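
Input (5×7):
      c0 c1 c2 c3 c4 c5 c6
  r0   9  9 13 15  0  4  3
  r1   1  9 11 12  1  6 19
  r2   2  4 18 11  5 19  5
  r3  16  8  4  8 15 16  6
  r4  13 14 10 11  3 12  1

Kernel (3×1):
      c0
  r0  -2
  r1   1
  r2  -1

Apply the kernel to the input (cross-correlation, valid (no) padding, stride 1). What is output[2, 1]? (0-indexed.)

The receptive field on the input at this output position is [4 / 8 / 14]. Elementwise product with the kernel and sum: 4·-2 + 8·1 + 14·-1.

-14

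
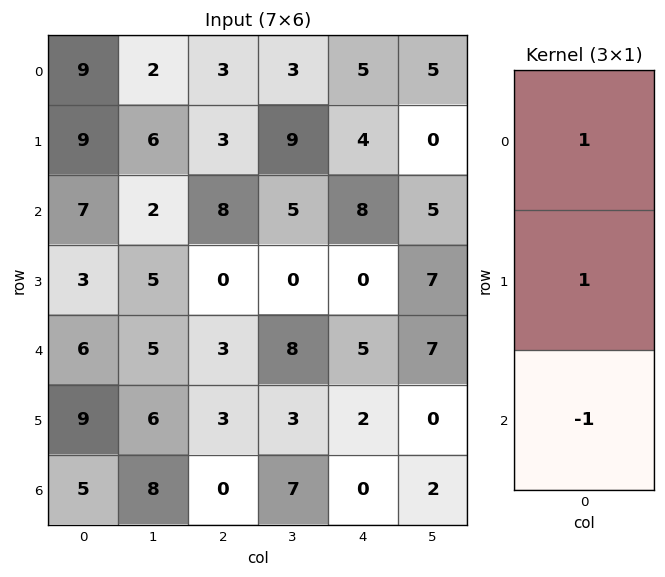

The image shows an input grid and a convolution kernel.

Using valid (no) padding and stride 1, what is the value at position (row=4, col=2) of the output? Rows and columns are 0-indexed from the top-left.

6

The receptive field on the input at this output position is [3 / 3 / 0]. Elementwise product with the kernel and sum: 3·1 + 3·1 + 0·-1.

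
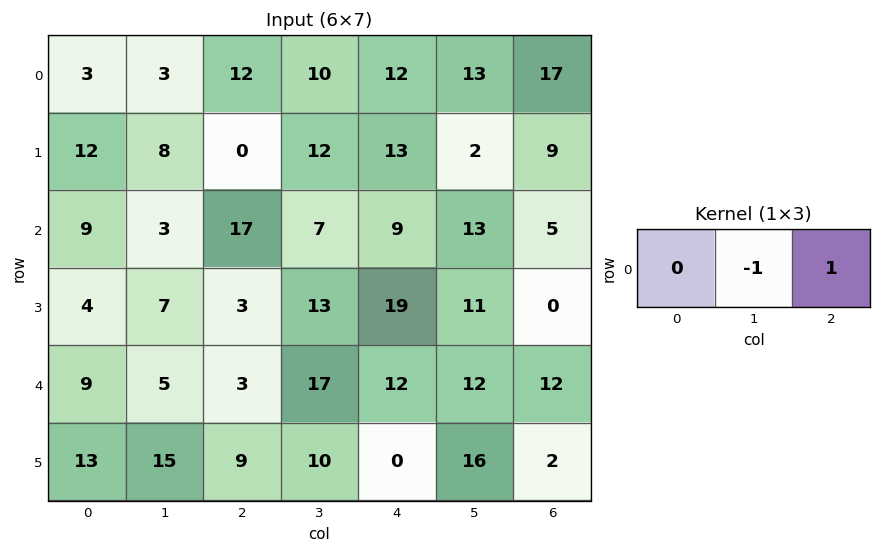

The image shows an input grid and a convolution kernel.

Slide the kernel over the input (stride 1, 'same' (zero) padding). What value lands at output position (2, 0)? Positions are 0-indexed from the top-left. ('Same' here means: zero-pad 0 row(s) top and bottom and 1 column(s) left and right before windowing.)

The receptive field on the zero-padded input at this output position is [0 9 3]. Elementwise product with the kernel and sum: 9·-1 + 3·1.

-6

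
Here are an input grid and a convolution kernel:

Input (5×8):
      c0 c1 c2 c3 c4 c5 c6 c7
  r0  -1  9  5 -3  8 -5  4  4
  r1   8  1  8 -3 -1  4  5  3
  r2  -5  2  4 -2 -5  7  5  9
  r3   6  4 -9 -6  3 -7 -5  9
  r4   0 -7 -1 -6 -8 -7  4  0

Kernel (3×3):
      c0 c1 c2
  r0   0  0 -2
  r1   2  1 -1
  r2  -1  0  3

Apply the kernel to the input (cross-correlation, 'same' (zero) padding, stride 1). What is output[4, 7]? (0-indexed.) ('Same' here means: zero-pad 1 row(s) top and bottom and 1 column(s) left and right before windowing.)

The receptive field on the zero-padded input at this output position is [-5 9 0 / 4 0 0 / 0 0 0]. Elementwise product with the kernel and sum: 0·-2 + 4·2 + 0·1 + 0·-1 + 0·-1 + 0·3.

8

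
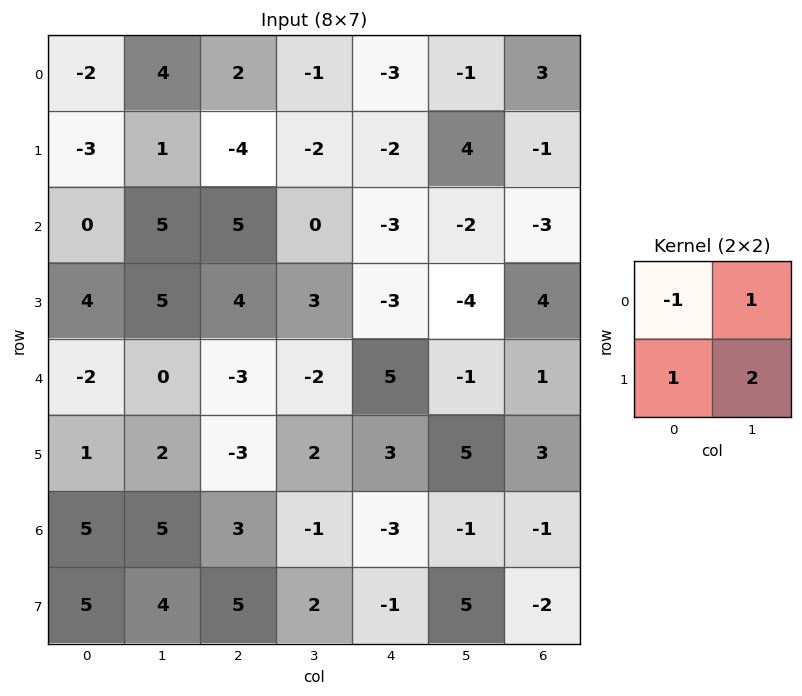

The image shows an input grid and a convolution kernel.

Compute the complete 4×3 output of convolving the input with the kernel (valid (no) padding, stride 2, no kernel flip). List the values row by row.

Output[0,0]: The receptive field on the input at this output position is [-2 4 / -3 1]. Elementwise product with the kernel and sum: -2·-1 + 4·1 + -3·1 + 1·2.

5 -11 8
19 5 -10
7 2 7
13 5 11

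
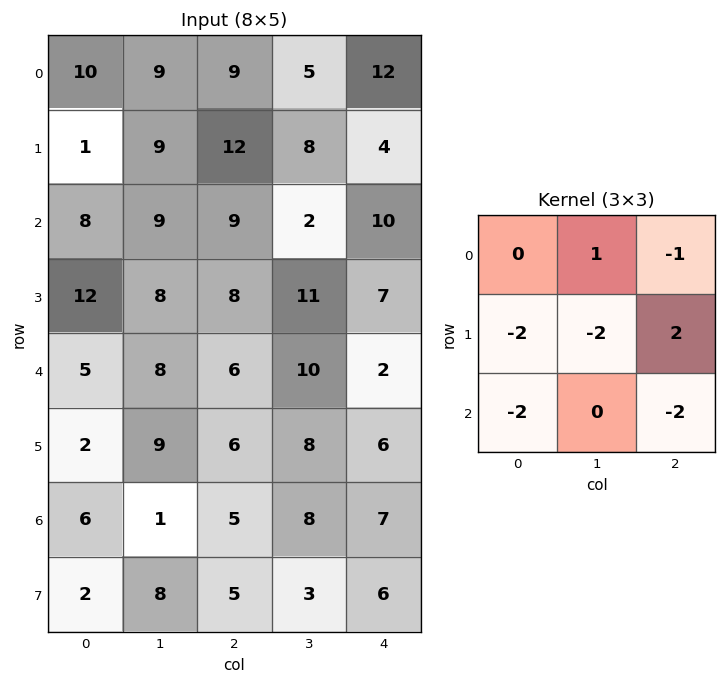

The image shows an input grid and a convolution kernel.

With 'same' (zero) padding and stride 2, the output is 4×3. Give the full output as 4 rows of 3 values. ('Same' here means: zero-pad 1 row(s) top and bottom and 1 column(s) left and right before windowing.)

-20 -60 -50
-22 -66 -42
-8 -45 -33
-33 -20 -30

Output[0,0]: The receptive field on the zero-padded input at this output position is [0 0 0 / 0 10 9 / 0 1 9]. Elementwise product with the kernel and sum: 0·1 + 0·-1 + 0·-2 + 10·-2 + 9·2 + 0·-2 + 9·-2.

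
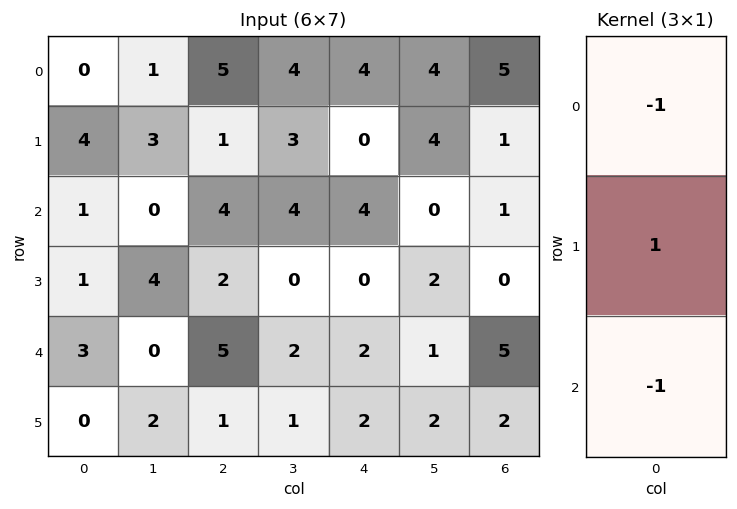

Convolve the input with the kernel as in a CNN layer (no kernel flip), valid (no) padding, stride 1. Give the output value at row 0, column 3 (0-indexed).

-5

The receptive field on the input at this output position is [4 / 3 / 4]. Elementwise product with the kernel and sum: 4·-1 + 3·1 + 4·-1.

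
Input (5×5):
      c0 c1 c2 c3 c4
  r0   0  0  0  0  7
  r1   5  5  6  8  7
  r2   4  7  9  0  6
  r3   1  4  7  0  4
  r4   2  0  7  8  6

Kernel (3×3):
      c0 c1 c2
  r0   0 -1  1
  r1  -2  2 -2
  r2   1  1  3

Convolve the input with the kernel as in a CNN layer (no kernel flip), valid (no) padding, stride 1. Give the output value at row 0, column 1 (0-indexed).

2

The receptive field on the input at this output position is [0 0 0 / 5 6 8 / 7 9 0]. Elementwise product with the kernel and sum: 0·-1 + 0·1 + 5·-2 + 6·2 + 8·-2 + 7·1 + 9·1 + 0·3.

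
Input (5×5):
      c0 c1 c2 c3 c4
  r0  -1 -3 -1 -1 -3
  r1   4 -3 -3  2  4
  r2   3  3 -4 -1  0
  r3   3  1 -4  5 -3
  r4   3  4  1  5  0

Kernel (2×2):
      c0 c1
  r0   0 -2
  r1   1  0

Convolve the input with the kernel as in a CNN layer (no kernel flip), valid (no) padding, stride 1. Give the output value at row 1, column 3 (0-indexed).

-9

The receptive field on the input at this output position is [2 4 / -1 0]. Elementwise product with the kernel and sum: 4·-2 + -1·1.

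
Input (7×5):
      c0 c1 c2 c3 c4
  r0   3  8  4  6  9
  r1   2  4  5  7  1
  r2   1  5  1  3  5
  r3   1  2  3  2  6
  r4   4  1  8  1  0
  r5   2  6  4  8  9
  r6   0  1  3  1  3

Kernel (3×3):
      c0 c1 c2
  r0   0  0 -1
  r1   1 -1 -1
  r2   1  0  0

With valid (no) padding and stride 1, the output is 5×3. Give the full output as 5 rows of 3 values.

-10 -9 -11
-9 -4 -5
-1 -5 -2
-6 -4 5
-16 -6 -10

Output[0,0]: The receptive field on the input at this output position is [3 8 4 / 2 4 5 / 1 5 1]. Elementwise product with the kernel and sum: 4·-1 + 2·1 + 4·-1 + 5·-1 + 1·1.
Output[0,1]: The receptive field on the input at this output position is [8 4 6 / 4 5 7 / 5 1 3]. Elementwise product with the kernel and sum: 6·-1 + 4·1 + 5·-1 + 7·-1 + 5·1.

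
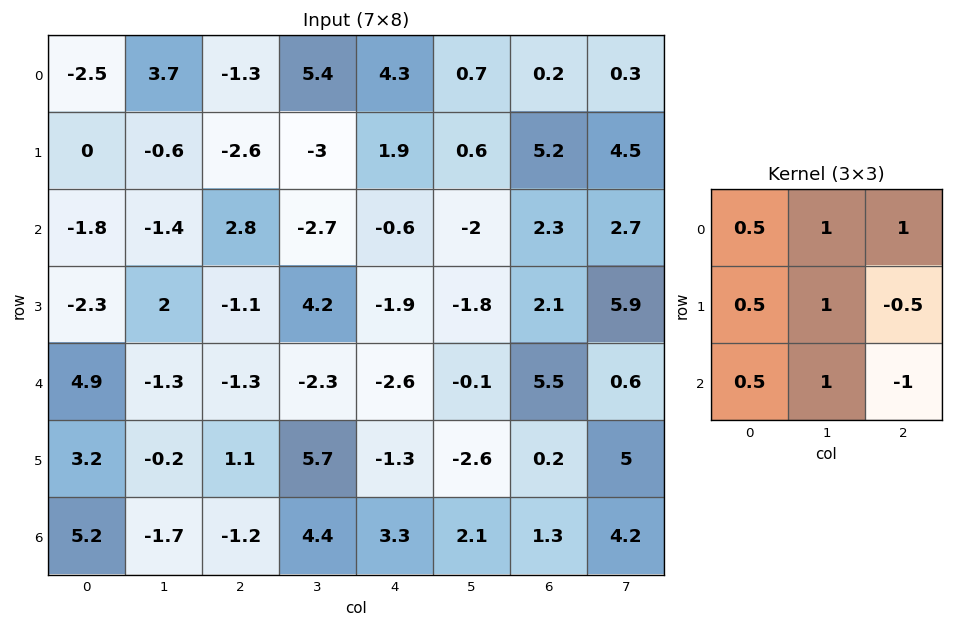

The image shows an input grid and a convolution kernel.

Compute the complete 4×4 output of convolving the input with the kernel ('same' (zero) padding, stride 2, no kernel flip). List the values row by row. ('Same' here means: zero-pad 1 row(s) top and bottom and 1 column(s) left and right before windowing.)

Output[0,0]: The receptive field on the zero-padded input at this output position is [0 0 0 / 0 -2.5 3.7 / 0 0 -0.6]. Elementwise product with the kernel and sum: 0·0.5 + 0·1 + 0·1 + 0·0.5 + -2.5·1 + 3.7·-0.5 + 0·0.5 + 0·1 + -0.6·-1.

-3.75 -2.05 6.45 1.4
-6 -6.75 2.05 5.25
8.65 -1.4 -1.15 6.15
9.05 2.45 3.4 4.15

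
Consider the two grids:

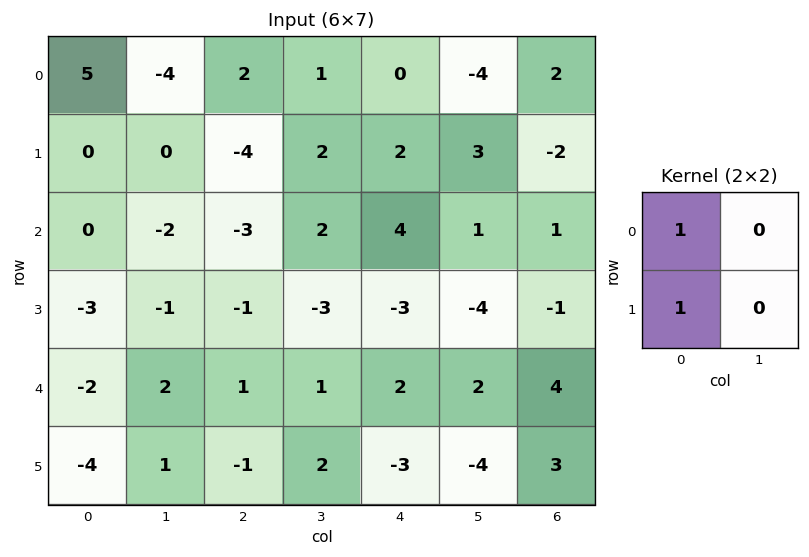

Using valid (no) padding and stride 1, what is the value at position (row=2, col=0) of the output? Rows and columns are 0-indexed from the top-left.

The receptive field on the input at this output position is [0 -2 / -3 -1]. Elementwise product with the kernel and sum: 0·1 + -3·1.

-3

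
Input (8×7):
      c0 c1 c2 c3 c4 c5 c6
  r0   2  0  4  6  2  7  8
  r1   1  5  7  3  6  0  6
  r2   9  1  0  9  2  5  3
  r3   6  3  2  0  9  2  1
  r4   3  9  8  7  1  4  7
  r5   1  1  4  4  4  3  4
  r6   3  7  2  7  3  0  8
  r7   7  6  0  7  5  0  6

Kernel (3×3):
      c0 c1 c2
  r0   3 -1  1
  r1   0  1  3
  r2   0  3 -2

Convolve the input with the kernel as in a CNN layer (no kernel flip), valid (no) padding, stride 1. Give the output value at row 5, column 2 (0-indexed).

39

The receptive field on the input at this output position is [4 4 4 / 2 7 3 / 0 7 5]. Elementwise product with the kernel and sum: 4·3 + 4·-1 + 4·1 + 7·1 + 3·3 + 7·3 + 5·-2.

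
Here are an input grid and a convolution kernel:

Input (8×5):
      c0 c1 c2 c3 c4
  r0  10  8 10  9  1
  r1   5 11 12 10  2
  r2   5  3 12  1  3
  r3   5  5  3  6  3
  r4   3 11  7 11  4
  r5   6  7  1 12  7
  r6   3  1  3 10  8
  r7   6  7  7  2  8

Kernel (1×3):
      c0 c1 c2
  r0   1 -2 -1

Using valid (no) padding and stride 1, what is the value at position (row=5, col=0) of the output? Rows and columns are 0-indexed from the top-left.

The receptive field on the input at this output position is [6 7 1]. Elementwise product with the kernel and sum: 6·1 + 7·-2 + 1·-1.

-9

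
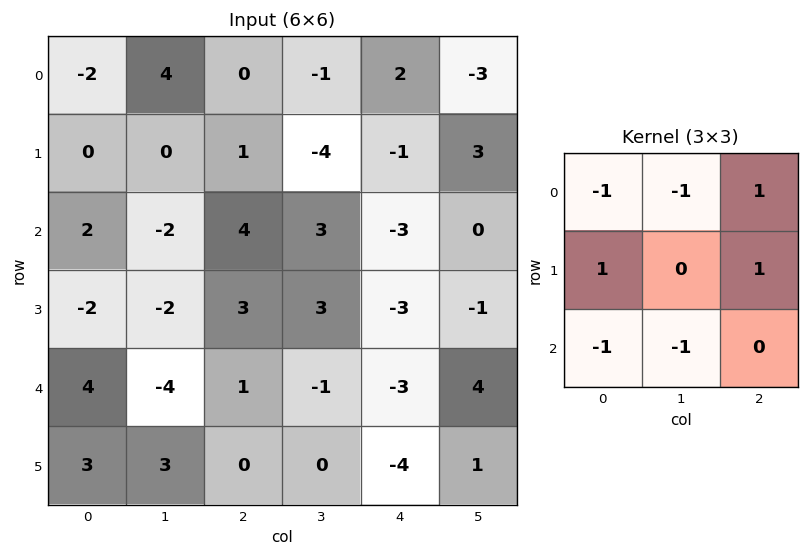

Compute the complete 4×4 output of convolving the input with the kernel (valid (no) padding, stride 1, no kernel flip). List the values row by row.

Output[0,0]: The receptive field on the input at this output position is [-2 4 0 / 0 0 1 / 2 -2 4]. Elementwise product with the kernel and sum: -2·-1 + 4·-1 + 0·1 + 0·1 + 1·1 + 2·-1 + -2·-1.

-1 -11 -4 -5
11 -5 -3 11
5 5 -10 6
6 -6 -11 6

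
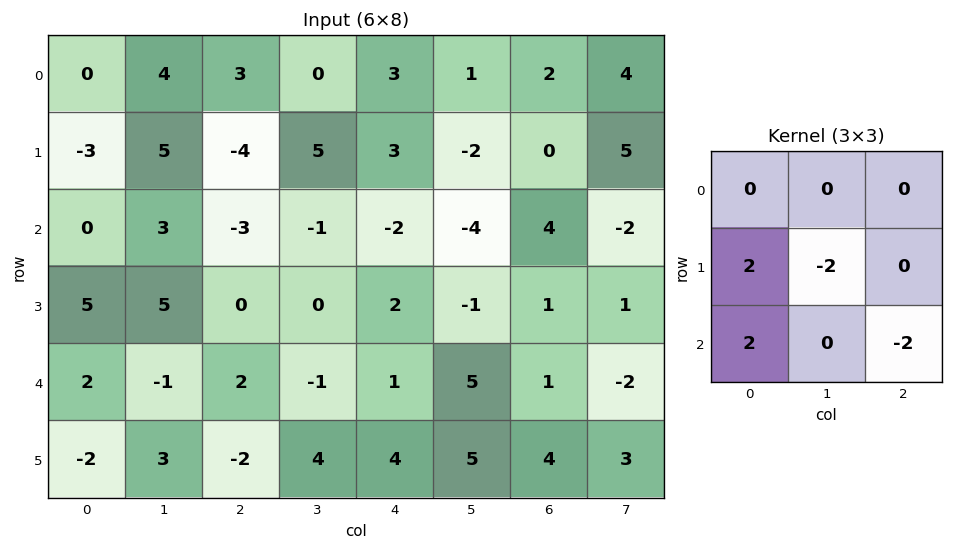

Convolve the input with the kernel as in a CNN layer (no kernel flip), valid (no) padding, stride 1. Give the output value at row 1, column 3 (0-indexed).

4

The receptive field on the input at this output position is [5 3 -2 / -1 -2 -4 / 0 2 -1]. Elementwise product with the kernel and sum: -1·2 + -2·-2 + 0·2 + -1·-2.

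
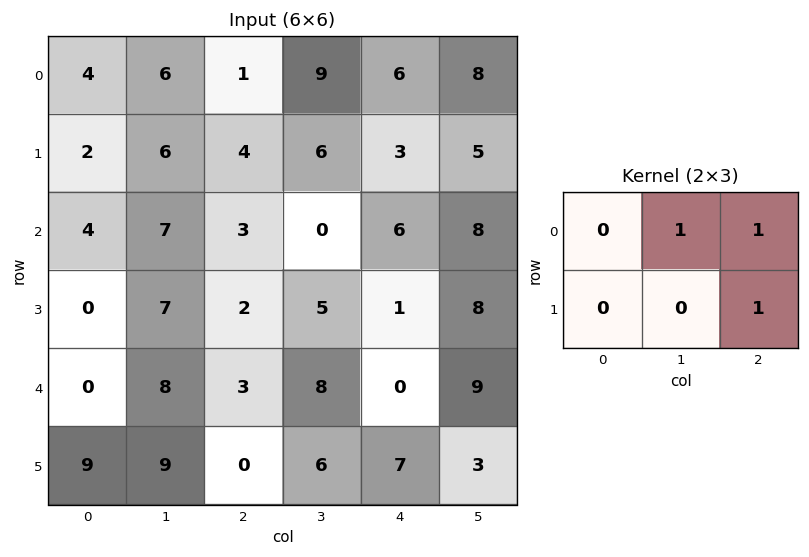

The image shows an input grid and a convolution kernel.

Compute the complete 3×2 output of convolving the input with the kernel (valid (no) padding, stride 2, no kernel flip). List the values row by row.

Output[0,0]: The receptive field on the input at this output position is [4 6 1 / 2 6 4]. Elementwise product with the kernel and sum: 6·1 + 1·1 + 4·1.

11 18
12 7
11 15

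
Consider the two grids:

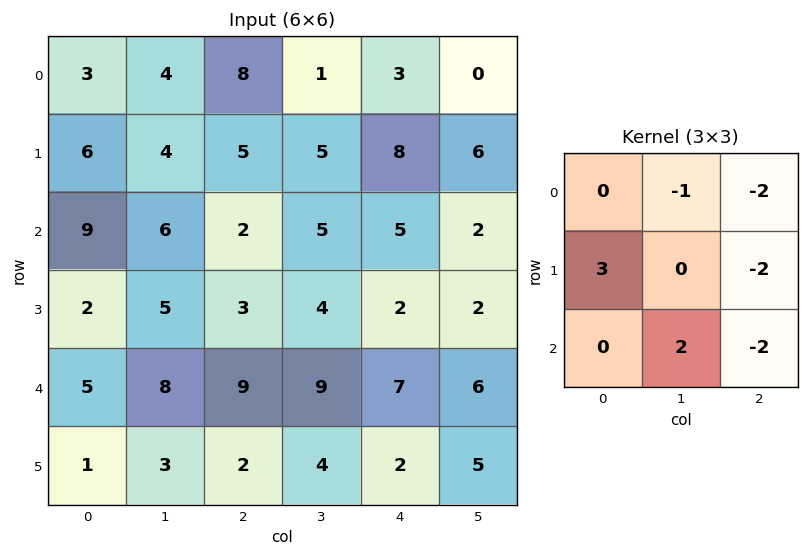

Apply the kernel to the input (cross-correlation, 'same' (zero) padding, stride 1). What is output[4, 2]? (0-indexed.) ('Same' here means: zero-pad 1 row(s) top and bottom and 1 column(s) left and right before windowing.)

The receptive field on the zero-padded input at this output position is [5 3 4 / 8 9 9 / 3 2 4]. Elementwise product with the kernel and sum: 3·-1 + 4·-2 + 8·3 + 9·-2 + 2·2 + 4·-2.

-9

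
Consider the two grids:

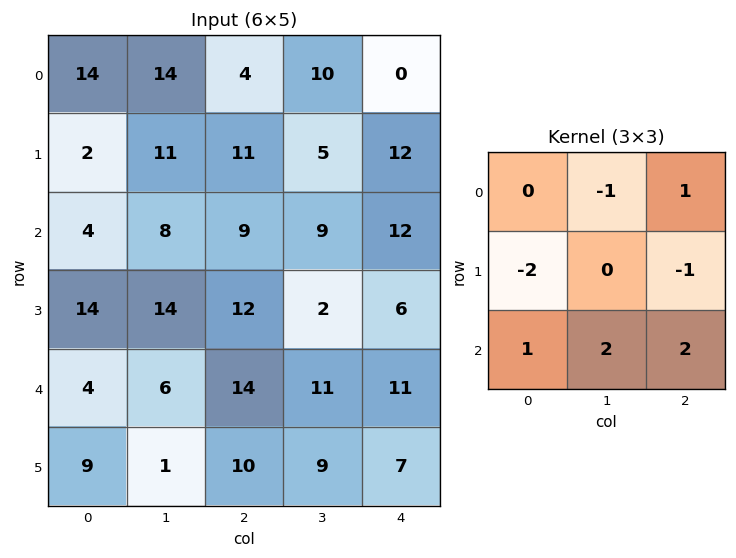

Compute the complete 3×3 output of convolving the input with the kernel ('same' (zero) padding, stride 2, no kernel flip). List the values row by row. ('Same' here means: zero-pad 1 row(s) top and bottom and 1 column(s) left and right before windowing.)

Output[0,0]: The receptive field on the zero-padded input at this output position is [0 0 0 / 0 14 14 / 0 2 11]. Elementwise product with the kernel and sum: 0·-1 + 0·1 + 0·-2 + 14·-1 + 0·1 + 2·2 + 11·2.

12 5 9
57 11 -16
14 6 -5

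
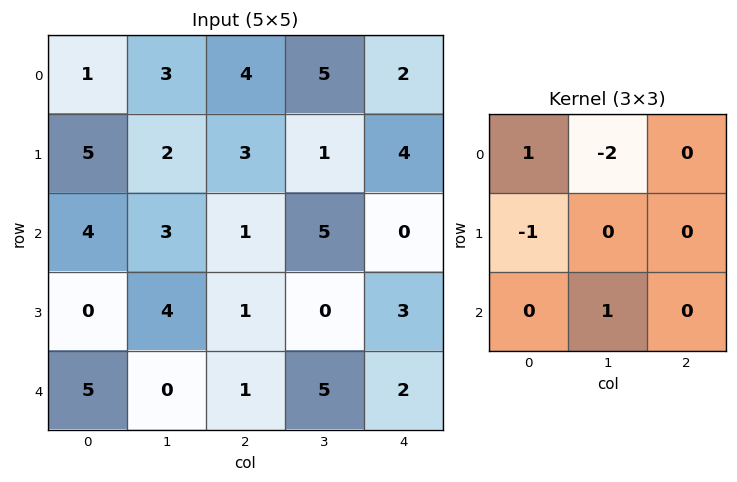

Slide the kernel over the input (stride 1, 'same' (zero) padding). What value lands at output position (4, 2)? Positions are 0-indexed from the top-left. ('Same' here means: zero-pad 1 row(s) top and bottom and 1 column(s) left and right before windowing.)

2

The receptive field on the zero-padded input at this output position is [4 1 0 / 0 1 5 / 0 0 0]. Elementwise product with the kernel and sum: 4·1 + 1·-2 + 0·-1 + 0·1.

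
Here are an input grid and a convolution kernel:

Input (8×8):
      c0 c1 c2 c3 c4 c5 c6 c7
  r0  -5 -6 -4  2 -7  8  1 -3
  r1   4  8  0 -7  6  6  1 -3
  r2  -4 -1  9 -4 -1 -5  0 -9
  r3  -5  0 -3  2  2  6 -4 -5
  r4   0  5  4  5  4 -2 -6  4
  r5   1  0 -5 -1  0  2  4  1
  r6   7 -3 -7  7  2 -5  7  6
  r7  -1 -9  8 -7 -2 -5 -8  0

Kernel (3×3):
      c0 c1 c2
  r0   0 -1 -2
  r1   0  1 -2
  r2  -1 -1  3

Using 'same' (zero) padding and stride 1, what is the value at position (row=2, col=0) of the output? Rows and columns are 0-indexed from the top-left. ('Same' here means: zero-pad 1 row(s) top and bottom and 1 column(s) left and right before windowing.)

The receptive field on the zero-padded input at this output position is [0 4 8 / 0 -4 -1 / 0 -5 0]. Elementwise product with the kernel and sum: 4·-1 + 8·-2 + -4·1 + -1·-2 + 0·-1 + -5·-1 + 0·3.

-17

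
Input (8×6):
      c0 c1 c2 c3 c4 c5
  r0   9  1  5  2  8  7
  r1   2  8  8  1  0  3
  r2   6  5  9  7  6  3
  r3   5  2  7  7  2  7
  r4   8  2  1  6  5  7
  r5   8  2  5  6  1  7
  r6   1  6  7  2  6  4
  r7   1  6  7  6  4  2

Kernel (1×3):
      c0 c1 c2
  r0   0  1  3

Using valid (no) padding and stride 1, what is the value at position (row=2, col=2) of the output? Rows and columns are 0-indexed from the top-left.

The receptive field on the input at this output position is [9 7 6]. Elementwise product with the kernel and sum: 7·1 + 6·3.

25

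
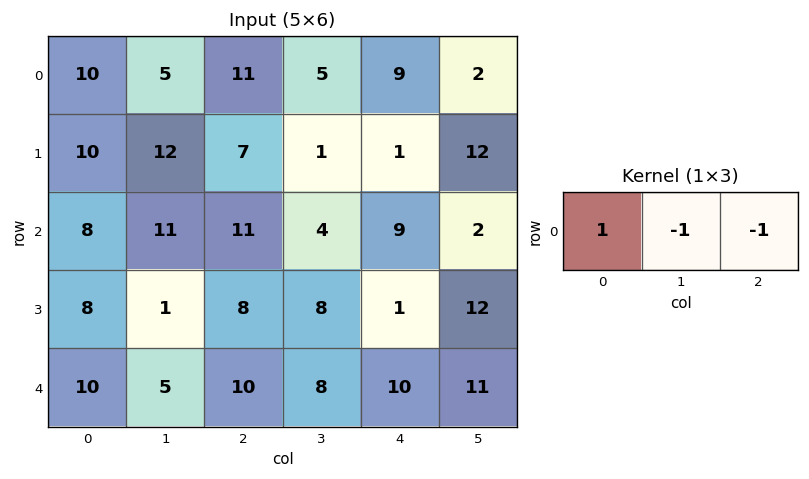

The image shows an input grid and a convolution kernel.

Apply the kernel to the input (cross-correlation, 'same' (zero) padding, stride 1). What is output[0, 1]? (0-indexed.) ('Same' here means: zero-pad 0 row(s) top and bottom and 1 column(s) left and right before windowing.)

The receptive field on the zero-padded input at this output position is [10 5 11]. Elementwise product with the kernel and sum: 10·1 + 5·-1 + 11·-1.

-6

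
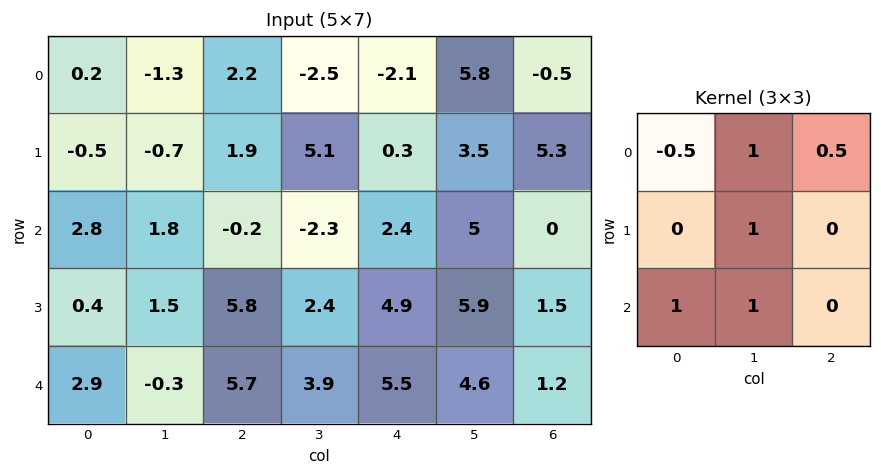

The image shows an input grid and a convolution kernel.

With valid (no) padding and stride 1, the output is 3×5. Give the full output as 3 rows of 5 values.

3.6 5.1 -2.05 2.45 17.5
4.2 11.9 10.2 9.2 21.8
4.4 8.95 11 20.35 19.8

Output[0,0]: The receptive field on the input at this output position is [0.2 -1.3 2.2 / -0.5 -0.7 1.9 / 2.8 1.8 -0.2]. Elementwise product with the kernel and sum: 0.2·-0.5 + -1.3·1 + 2.2·0.5 + -0.7·1 + 2.8·1 + 1.8·1.
Output[0,1]: The receptive field on the input at this output position is [-1.3 2.2 -2.5 / -0.7 1.9 5.1 / 1.8 -0.2 -2.3]. Elementwise product with the kernel and sum: -1.3·-0.5 + 2.2·1 + -2.5·0.5 + 1.9·1 + 1.8·1 + -0.2·1.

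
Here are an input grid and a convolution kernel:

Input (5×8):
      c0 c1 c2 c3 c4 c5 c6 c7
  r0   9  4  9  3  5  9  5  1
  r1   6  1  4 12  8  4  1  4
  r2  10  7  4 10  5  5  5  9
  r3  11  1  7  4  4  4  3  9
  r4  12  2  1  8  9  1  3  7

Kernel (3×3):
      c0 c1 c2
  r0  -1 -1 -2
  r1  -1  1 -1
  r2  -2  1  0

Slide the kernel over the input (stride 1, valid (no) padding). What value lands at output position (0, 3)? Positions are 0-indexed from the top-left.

The receptive field on the input at this output position is [3 5 9 / 12 8 4 / 10 5 5]. Elementwise product with the kernel and sum: 3·-1 + 5·-1 + 9·-2 + 12·-1 + 8·1 + 4·-1 + 10·-2 + 5·1.

-49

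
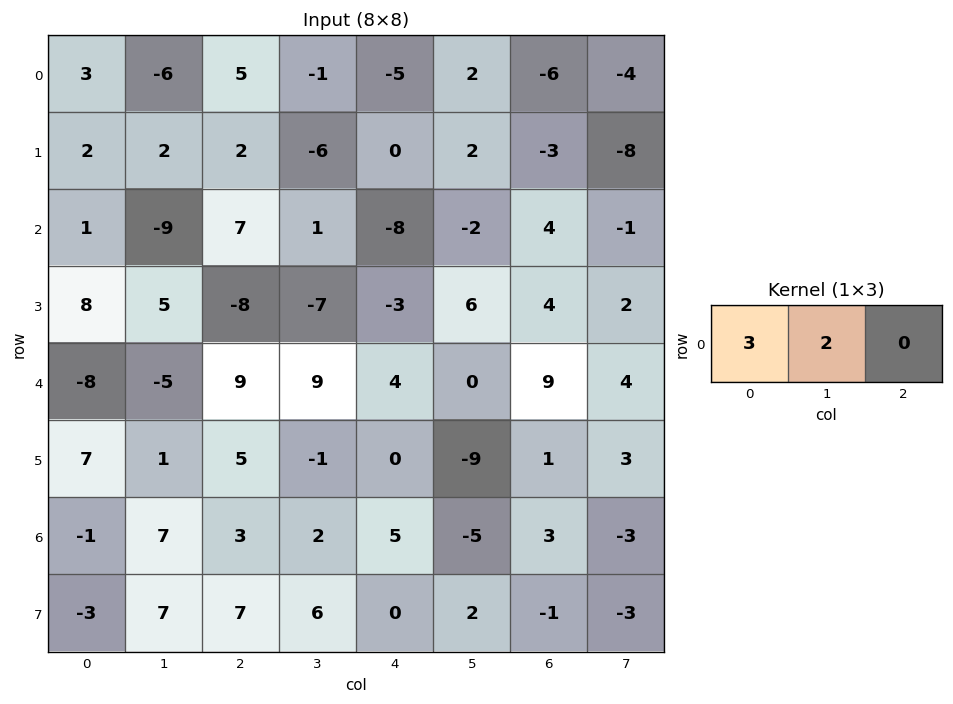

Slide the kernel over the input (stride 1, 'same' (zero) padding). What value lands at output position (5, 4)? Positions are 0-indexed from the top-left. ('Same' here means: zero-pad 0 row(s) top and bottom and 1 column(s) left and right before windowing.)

The receptive field on the zero-padded input at this output position is [-1 0 -9]. Elementwise product with the kernel and sum: -1·3 + 0·2.

-3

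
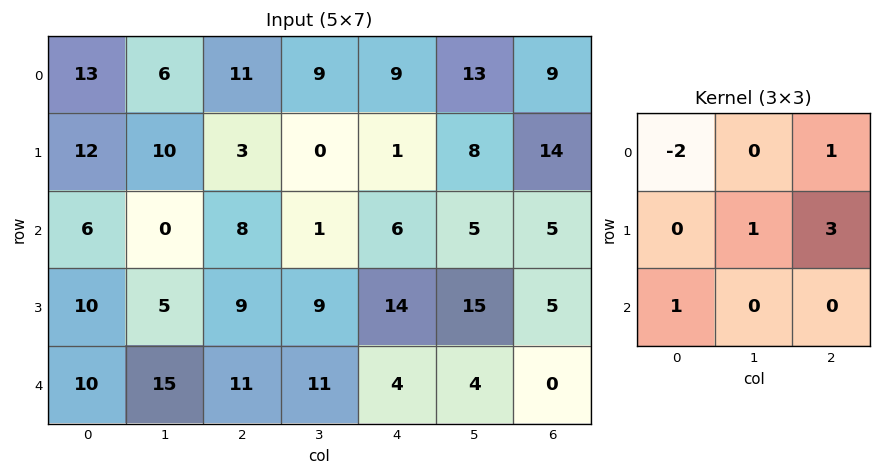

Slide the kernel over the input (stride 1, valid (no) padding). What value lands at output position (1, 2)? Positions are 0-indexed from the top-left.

The receptive field on the input at this output position is [3 0 1 / 8 1 6 / 9 9 14]. Elementwise product with the kernel and sum: 3·-2 + 1·1 + 1·1 + 6·3 + 9·1.

23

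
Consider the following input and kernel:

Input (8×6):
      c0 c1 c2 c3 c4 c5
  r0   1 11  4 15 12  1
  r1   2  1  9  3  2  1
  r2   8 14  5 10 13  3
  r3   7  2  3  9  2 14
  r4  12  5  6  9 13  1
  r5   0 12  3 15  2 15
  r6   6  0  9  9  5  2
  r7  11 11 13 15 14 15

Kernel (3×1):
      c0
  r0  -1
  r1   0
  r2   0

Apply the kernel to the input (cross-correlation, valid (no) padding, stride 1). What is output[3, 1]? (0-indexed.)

The receptive field on the input at this output position is [2 / 5 / 12]. Elementwise product with the kernel and sum: 2·-1.

-2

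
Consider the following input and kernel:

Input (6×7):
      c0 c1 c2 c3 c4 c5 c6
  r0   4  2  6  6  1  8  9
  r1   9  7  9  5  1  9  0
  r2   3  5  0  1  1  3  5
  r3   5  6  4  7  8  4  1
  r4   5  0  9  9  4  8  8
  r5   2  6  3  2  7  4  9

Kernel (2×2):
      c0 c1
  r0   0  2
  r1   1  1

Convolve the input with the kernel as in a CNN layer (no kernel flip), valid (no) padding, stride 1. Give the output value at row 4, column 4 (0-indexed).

The receptive field on the input at this output position is [4 8 / 7 4]. Elementwise product with the kernel and sum: 8·2 + 7·1 + 4·1.

27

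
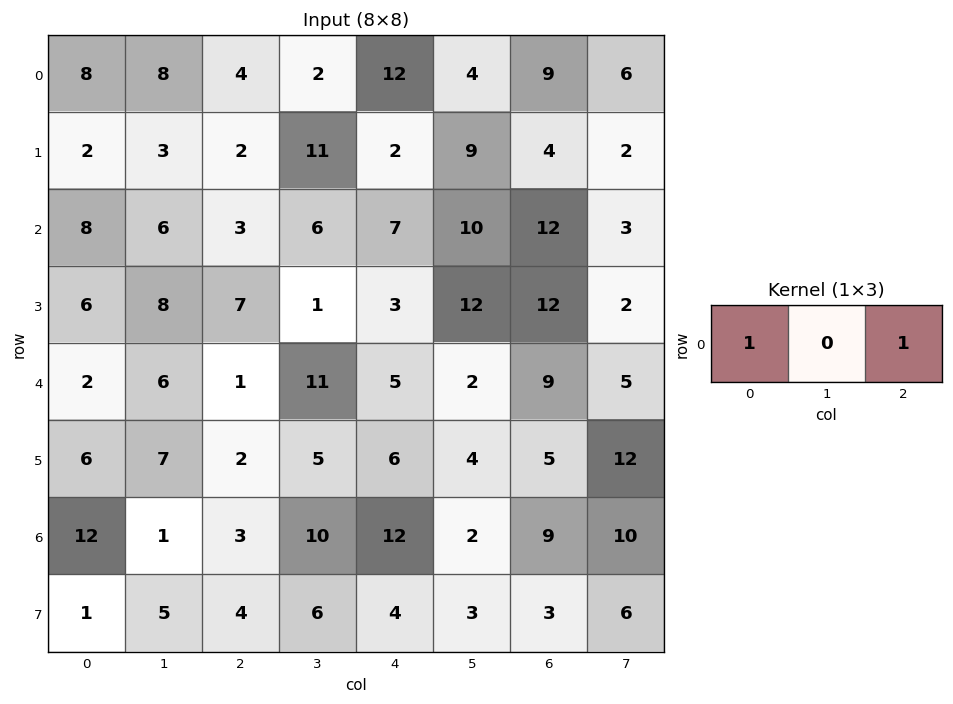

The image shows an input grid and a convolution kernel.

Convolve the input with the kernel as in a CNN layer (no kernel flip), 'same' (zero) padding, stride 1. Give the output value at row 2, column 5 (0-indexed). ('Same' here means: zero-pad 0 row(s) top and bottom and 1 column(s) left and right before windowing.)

19

The receptive field on the zero-padded input at this output position is [7 10 12]. Elementwise product with the kernel and sum: 7·1 + 12·1.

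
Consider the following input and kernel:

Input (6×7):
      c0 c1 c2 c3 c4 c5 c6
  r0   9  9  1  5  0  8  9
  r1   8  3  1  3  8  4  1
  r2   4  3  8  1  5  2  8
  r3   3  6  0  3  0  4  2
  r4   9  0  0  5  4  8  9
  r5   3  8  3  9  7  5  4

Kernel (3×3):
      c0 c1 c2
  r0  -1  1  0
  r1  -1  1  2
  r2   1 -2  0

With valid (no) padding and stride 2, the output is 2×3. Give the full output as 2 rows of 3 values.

-5 28 7
11 -14 -7

Output[0,0]: The receptive field on the input at this output position is [9 9 1 / 8 3 1 / 4 3 8]. Elementwise product with the kernel and sum: 9·-1 + 9·1 + 8·-1 + 3·1 + 1·2 + 4·1 + 3·-2.
Output[0,1]: The receptive field on the input at this output position is [1 5 0 / 1 3 8 / 8 1 5]. Elementwise product with the kernel and sum: 1·-1 + 5·1 + 1·-1 + 3·1 + 8·2 + 8·1 + 1·-2.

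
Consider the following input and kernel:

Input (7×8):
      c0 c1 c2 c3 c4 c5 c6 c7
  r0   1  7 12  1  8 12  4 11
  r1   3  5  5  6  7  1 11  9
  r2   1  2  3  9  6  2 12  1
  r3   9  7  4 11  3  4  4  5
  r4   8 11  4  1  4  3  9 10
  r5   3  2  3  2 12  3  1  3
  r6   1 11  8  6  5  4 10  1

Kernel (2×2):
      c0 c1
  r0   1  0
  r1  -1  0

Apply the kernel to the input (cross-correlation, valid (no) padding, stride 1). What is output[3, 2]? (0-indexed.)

0

The receptive field on the input at this output position is [4 11 / 4 1]. Elementwise product with the kernel and sum: 4·1 + 4·-1.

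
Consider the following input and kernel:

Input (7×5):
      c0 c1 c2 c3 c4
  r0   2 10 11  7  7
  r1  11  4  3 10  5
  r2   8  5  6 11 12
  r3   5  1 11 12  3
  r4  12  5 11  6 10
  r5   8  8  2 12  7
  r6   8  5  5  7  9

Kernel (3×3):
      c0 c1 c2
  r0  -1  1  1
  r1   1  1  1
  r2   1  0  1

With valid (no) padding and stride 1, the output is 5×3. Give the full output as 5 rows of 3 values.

Output[0,0]: The receptive field on the input at this output position is [2 10 11 / 11 4 3 / 8 5 6]. Elementwise product with the kernel and sum: 2·-1 + 10·1 + 11·1 + 11·1 + 4·1 + 3·1 + 8·1 + 6·1.
Output[0,1]: The receptive field on the input at this output position is [10 11 7 / 4 3 10 / 5 6 11]. Elementwise product with the kernel and sum: 10·-1 + 11·1 + 7·1 + 4·1 + 3·1 + 10·1 + 5·1 + 11·1.

51 41 39
31 44 55
43 47 64
45 64 40
35 46 40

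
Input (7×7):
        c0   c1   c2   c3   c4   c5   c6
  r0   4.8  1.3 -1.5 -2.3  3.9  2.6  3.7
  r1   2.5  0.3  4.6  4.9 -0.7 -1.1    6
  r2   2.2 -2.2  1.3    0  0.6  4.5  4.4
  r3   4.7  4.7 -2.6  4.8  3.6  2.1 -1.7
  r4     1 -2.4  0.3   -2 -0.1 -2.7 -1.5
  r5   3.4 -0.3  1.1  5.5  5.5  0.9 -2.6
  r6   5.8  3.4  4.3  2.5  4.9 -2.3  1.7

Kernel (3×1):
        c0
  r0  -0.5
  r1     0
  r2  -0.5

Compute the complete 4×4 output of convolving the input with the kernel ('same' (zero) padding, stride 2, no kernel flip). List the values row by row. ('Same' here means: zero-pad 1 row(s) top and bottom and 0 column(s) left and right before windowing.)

-1.25 -2.3 0.35 -3
-3.6 -1 -1.45 -2.15
-4.05 0.75 -4.55 2.15
-1.7 -0.55 -2.75 1.3

Output[0,0]: The receptive field on the zero-padded input at this output position is [0 / 4.8 / 2.5]. Elementwise product with the kernel and sum: 0·-0.5 + 2.5·-0.5.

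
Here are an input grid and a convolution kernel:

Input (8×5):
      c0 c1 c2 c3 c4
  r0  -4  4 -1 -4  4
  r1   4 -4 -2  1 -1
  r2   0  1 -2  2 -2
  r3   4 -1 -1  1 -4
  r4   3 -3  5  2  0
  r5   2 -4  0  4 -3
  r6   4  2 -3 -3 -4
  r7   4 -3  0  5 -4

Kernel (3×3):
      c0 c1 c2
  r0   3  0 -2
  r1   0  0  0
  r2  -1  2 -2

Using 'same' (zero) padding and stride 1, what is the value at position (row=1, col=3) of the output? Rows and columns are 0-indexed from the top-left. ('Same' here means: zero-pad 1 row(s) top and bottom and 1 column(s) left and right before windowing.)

-1

The receptive field on the zero-padded input at this output position is [-1 -4 4 / -2 1 -1 / -2 2 -2]. Elementwise product with the kernel and sum: -1·3 + 4·-2 + -2·-1 + 2·2 + -2·-2.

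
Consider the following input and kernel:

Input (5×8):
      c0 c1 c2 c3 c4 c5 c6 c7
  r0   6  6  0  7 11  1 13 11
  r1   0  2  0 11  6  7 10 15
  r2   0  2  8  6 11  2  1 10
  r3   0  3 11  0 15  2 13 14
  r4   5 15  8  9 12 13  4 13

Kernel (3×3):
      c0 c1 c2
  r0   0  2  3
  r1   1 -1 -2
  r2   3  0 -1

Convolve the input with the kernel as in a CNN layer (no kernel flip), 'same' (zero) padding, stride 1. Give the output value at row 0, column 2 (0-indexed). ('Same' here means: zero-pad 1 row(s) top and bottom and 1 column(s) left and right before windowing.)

-13

The receptive field on the zero-padded input at this output position is [0 0 0 / 6 0 7 / 2 0 11]. Elementwise product with the kernel and sum: 0·2 + 0·3 + 6·1 + 0·-1 + 7·-2 + 2·3 + 11·-1.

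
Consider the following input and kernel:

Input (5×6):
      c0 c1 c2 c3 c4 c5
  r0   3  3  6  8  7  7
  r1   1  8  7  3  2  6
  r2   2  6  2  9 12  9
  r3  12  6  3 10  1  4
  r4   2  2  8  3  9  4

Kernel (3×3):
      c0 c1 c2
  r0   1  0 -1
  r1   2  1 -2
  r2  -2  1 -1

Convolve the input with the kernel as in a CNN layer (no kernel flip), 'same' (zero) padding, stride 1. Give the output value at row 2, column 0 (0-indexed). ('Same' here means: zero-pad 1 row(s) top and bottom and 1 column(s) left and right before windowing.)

-12

The receptive field on the zero-padded input at this output position is [0 1 8 / 0 2 6 / 0 12 6]. Elementwise product with the kernel and sum: 0·1 + 8·-1 + 0·2 + 2·1 + 6·-2 + 0·-2 + 12·1 + 6·-1.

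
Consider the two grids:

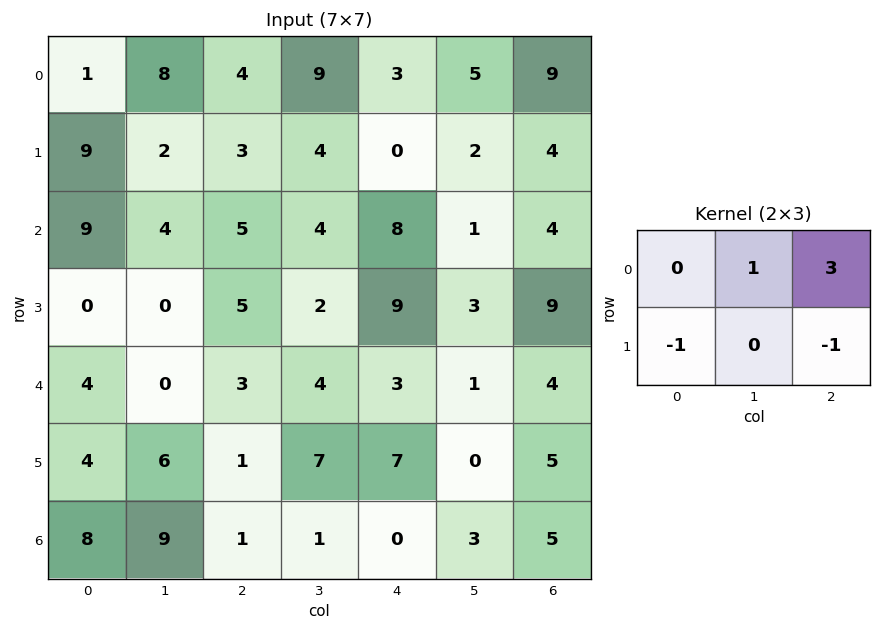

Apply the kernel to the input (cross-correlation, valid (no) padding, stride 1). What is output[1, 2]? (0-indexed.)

-9

The receptive field on the input at this output position is [3 4 0 / 5 4 8]. Elementwise product with the kernel and sum: 4·1 + 0·3 + 5·-1 + 8·-1.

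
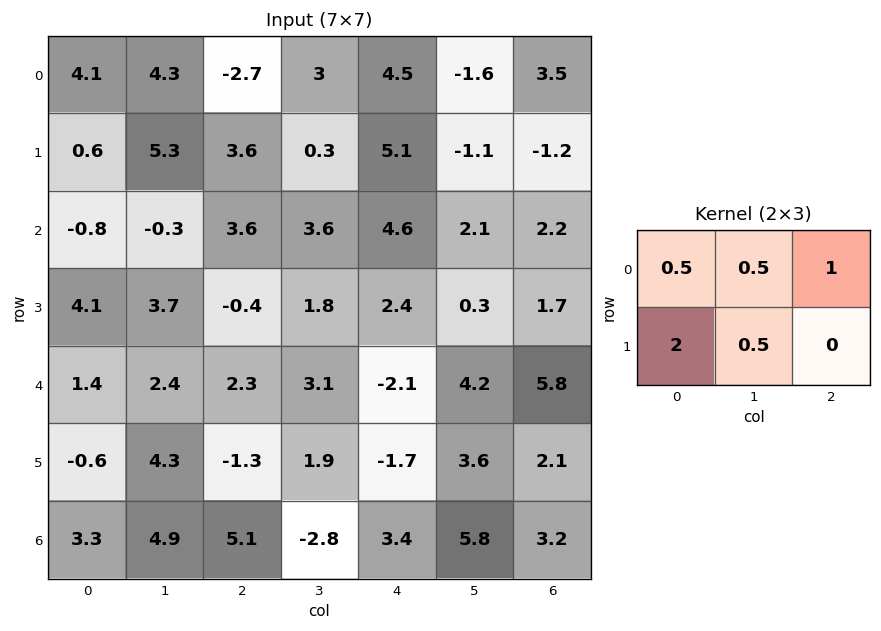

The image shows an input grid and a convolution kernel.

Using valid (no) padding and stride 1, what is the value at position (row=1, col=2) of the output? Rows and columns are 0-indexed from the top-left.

16.05

The receptive field on the input at this output position is [3.6 0.3 5.1 / 3.6 3.6 4.6]. Elementwise product with the kernel and sum: 3.6·0.5 + 0.3·0.5 + 5.1·1 + 3.6·2 + 3.6·0.5.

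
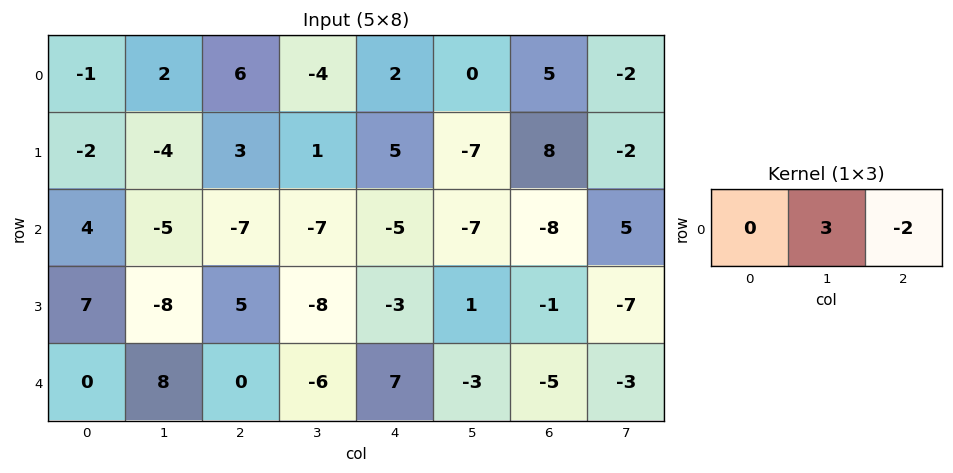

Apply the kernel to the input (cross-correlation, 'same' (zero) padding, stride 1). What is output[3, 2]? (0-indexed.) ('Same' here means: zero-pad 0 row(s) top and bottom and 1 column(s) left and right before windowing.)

The receptive field on the zero-padded input at this output position is [-8 5 -8]. Elementwise product with the kernel and sum: 5·3 + -8·-2.

31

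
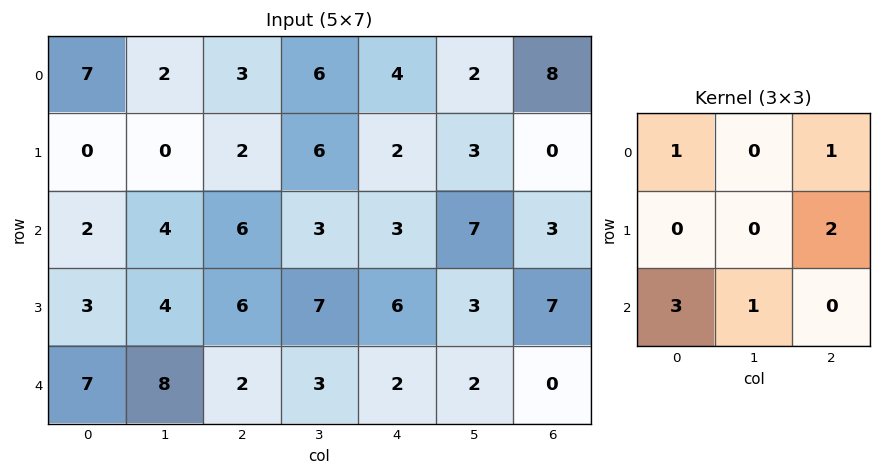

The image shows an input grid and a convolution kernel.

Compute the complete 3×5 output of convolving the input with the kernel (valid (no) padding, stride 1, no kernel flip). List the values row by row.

24 38 32 26 28
27 30 35 50 29
49 47 30 27 28

Output[0,0]: The receptive field on the input at this output position is [7 2 3 / 0 0 2 / 2 4 6]. Elementwise product with the kernel and sum: 7·1 + 3·1 + 2·2 + 2·3 + 4·1.
Output[0,1]: The receptive field on the input at this output position is [2 3 6 / 0 2 6 / 4 6 3]. Elementwise product with the kernel and sum: 2·1 + 6·1 + 6·2 + 4·3 + 6·1.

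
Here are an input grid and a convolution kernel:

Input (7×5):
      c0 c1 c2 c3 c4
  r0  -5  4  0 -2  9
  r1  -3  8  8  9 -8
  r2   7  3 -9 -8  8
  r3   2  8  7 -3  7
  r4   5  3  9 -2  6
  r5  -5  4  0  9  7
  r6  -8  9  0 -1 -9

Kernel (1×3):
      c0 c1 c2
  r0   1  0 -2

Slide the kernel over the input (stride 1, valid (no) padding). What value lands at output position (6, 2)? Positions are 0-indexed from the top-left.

The receptive field on the input at this output position is [0 -1 -9]. Elementwise product with the kernel and sum: 0·1 + -9·-2.

18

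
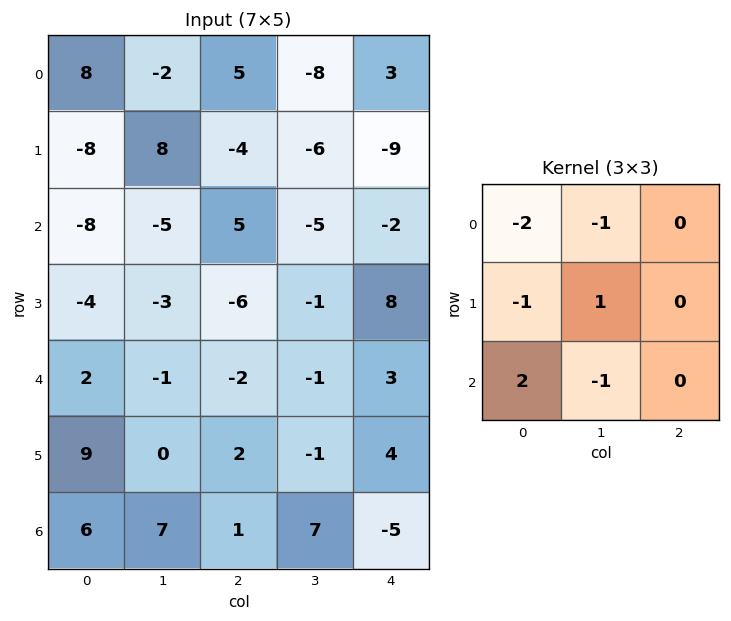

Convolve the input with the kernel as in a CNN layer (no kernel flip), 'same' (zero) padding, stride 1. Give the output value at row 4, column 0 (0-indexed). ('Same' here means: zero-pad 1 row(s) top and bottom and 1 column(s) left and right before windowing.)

The receptive field on the zero-padded input at this output position is [0 -4 -3 / 0 2 -1 / 0 9 0]. Elementwise product with the kernel and sum: 0·-2 + -4·-1 + 0·-1 + 2·1 + 0·2 + 9·-1.

-3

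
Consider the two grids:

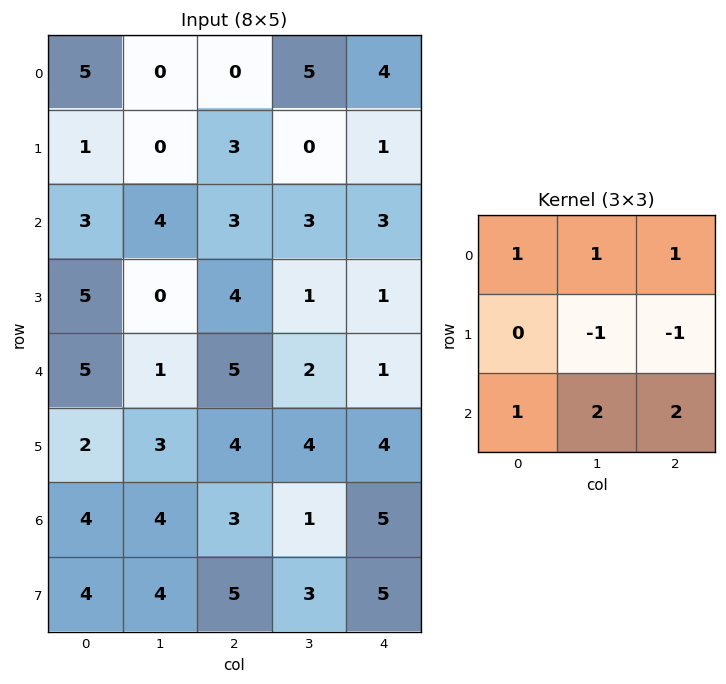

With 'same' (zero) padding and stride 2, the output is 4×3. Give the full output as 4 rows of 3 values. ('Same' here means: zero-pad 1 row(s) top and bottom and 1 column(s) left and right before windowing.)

Output[0,0]: The receptive field on the zero-padded input at this output position is [0 0 0 / 0 5 0 / 0 1 0]. Elementwise product with the kernel and sum: 0·1 + 0·1 + 0·1 + 5·-1 + 0·-1 + 0·1 + 1·2 + 0·2.

-3 1 -2
4 7 1
9 17 13
13 27 16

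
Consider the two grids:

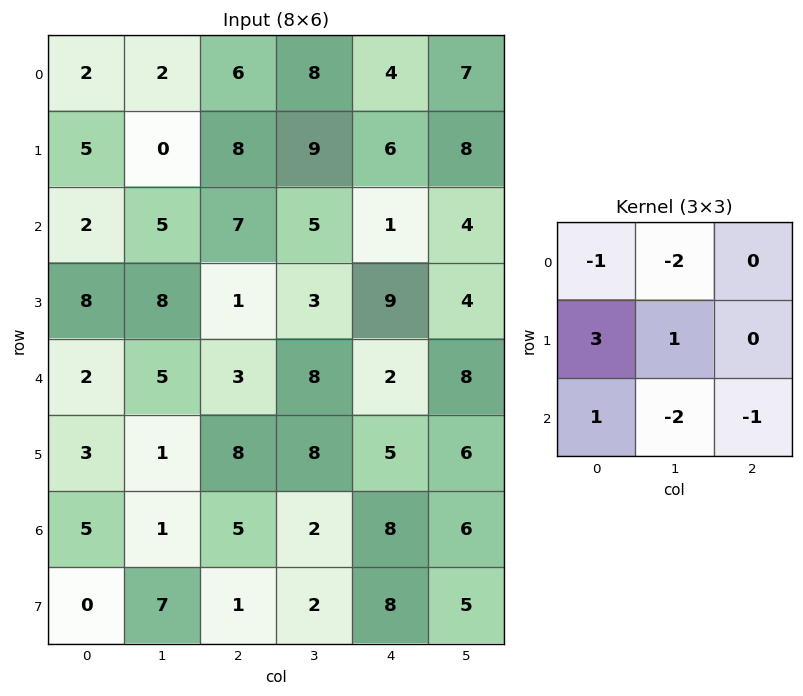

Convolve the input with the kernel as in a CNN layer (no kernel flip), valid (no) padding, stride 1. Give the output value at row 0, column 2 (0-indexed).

The receptive field on the input at this output position is [6 8 4 / 8 9 6 / 7 5 1]. Elementwise product with the kernel and sum: 6·-1 + 8·-2 + 8·3 + 9·1 + 7·1 + 5·-2 + 1·-1.

7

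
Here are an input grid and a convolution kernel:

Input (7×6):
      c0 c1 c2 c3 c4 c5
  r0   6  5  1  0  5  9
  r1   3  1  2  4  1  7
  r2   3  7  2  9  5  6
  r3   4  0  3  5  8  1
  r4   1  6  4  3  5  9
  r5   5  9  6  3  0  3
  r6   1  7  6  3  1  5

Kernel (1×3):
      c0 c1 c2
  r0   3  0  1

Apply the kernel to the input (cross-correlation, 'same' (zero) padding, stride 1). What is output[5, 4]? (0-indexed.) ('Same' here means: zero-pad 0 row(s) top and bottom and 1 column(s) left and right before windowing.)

The receptive field on the zero-padded input at this output position is [3 0 3]. Elementwise product with the kernel and sum: 3·3 + 3·1.

12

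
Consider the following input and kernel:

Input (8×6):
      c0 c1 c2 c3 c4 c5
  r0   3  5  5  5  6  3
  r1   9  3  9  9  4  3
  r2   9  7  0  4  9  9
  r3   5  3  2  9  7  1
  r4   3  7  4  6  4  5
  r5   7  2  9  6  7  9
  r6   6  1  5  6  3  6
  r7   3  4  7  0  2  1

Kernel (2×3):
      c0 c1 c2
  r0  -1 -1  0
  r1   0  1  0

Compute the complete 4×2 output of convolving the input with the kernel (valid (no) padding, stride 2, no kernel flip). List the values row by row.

-5 -1
-13 5
-8 -4
-3 -11

Output[0,0]: The receptive field on the input at this output position is [3 5 5 / 9 3 9]. Elementwise product with the kernel and sum: 3·-1 + 5·-1 + 3·1.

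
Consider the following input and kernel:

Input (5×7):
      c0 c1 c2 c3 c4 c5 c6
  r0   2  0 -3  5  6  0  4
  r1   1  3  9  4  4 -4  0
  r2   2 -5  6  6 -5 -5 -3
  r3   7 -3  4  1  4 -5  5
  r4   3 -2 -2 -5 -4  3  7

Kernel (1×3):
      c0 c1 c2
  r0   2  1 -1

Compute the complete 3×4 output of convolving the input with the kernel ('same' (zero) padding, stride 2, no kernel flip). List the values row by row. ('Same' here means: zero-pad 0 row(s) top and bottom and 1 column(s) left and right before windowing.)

Output[0,0]: The receptive field on the zero-padded input at this output position is [0 2 0]. Elementwise product with the kernel and sum: 0·2 + 2·1 + 0·-1.

2 -8 16 4
7 -10 12 -13
5 -1 -17 13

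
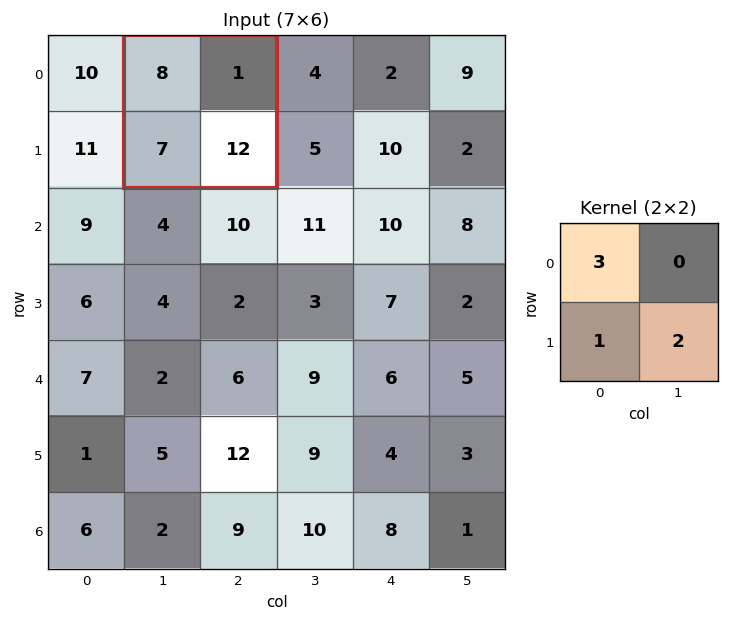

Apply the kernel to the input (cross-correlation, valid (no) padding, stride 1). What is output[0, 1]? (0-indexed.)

The receptive field on the input at this output position is [8 1 / 7 12]. Elementwise product with the kernel and sum: 8·3 + 7·1 + 12·2.

55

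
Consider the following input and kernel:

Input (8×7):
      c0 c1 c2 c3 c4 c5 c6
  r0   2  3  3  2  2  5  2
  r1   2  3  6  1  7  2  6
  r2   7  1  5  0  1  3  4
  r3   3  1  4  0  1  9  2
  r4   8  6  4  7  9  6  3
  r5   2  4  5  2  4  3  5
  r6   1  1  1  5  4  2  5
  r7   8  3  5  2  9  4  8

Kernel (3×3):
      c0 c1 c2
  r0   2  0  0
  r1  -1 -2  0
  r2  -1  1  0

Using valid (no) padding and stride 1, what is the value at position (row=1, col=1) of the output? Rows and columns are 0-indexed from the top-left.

The receptive field on the input at this output position is [3 6 1 / 1 5 0 / 1 4 0]. Elementwise product with the kernel and sum: 3·2 + 1·-1 + 5·-2 + 1·-1 + 4·1.

-2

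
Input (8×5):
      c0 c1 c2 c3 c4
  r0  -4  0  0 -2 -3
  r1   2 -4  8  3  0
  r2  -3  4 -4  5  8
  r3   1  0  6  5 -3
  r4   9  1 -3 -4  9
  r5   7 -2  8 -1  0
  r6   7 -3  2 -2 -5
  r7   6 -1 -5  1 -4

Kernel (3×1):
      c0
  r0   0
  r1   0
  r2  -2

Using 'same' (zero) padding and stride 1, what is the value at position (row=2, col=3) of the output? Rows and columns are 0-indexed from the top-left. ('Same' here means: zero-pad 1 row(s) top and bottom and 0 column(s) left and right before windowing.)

-10

The receptive field on the zero-padded input at this output position is [3 / 5 / 5]. Elementwise product with the kernel and sum: 5·-2.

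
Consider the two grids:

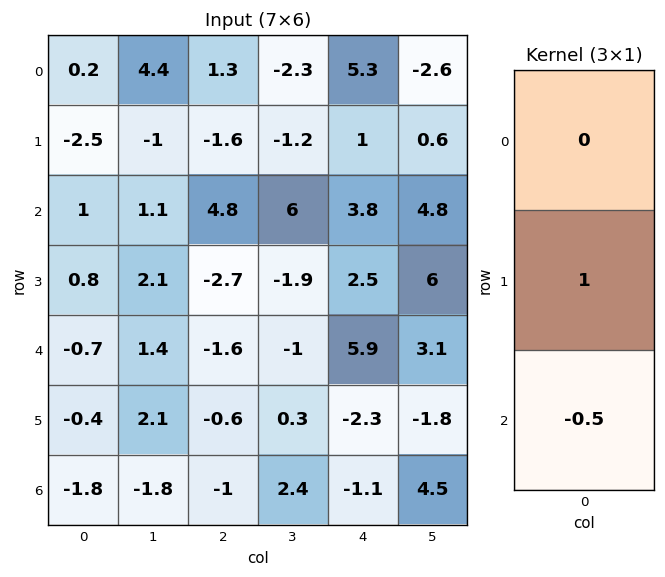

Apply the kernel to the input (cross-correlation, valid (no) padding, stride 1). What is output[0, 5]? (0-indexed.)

-1.8

The receptive field on the input at this output position is [-2.6 / 0.6 / 4.8]. Elementwise product with the kernel and sum: 0.6·1 + 4.8·-0.5.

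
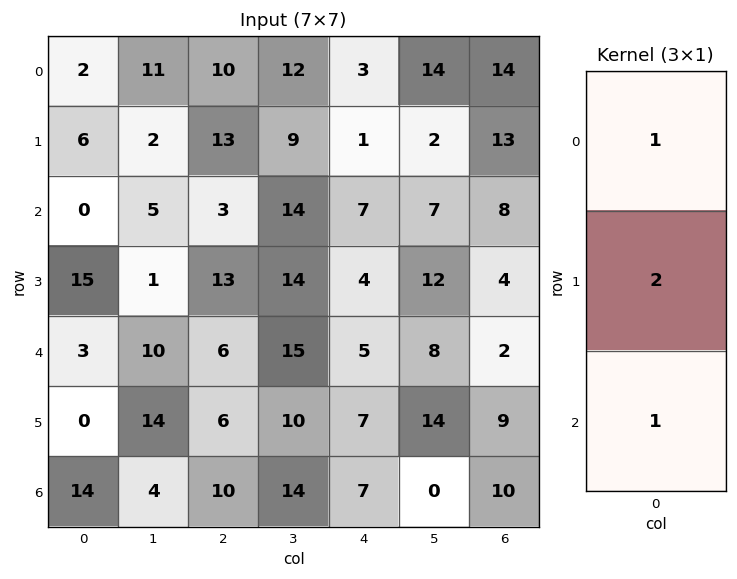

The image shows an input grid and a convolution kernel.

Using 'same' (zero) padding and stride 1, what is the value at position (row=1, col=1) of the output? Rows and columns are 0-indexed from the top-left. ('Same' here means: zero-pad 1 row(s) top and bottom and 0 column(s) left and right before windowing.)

The receptive field on the zero-padded input at this output position is [11 / 2 / 5]. Elementwise product with the kernel and sum: 11·1 + 2·2 + 5·1.

20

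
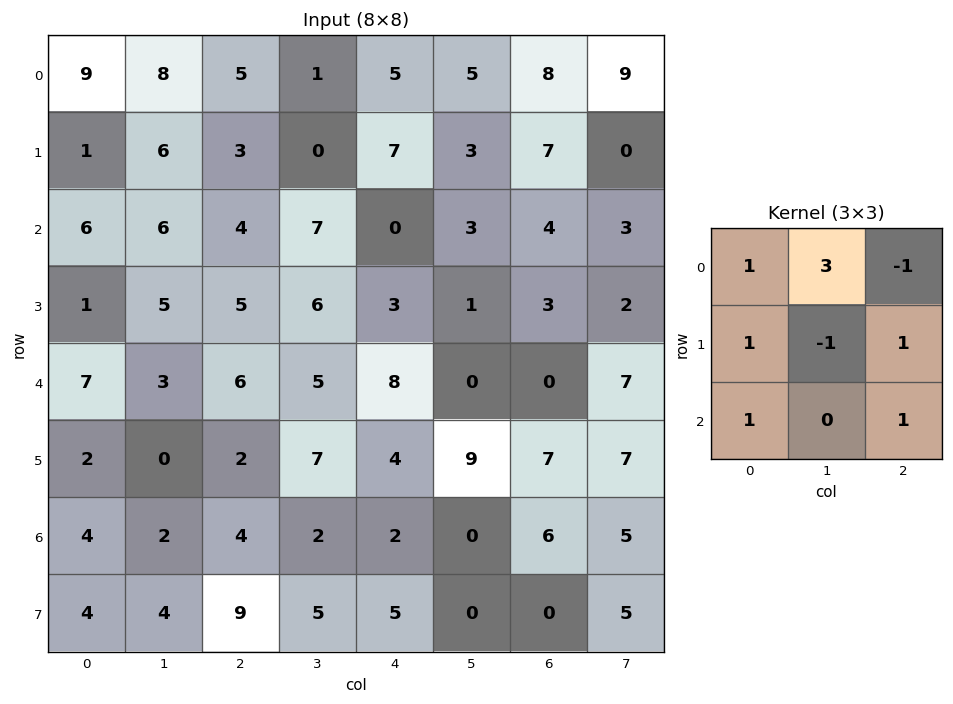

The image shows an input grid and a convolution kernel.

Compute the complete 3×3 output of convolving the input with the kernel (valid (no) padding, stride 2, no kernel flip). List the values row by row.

Output[0,0]: The receptive field on the input at this output position is [9 8 5 / 1 6 3 / 6 6 4]. Elementwise product with the kernel and sum: 9·1 + 8·3 + 5·-1 + 1·1 + 6·-1 + 3·1 + 6·1 + 4·1.

36 17 27
34 41 18
22 18 18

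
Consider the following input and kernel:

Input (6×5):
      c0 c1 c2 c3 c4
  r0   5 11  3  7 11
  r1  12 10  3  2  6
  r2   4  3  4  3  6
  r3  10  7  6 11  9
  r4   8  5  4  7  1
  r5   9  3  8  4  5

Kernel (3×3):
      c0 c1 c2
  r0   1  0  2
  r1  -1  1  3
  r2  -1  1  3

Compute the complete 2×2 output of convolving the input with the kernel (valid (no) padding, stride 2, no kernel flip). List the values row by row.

29 59
36 54

Output[0,0]: The receptive field on the input at this output position is [5 11 3 / 12 10 3 / 4 3 4]. Elementwise product with the kernel and sum: 5·1 + 3·2 + 12·-1 + 10·1 + 3·3 + 4·-1 + 3·1 + 4·3.
Output[0,1]: The receptive field on the input at this output position is [3 7 11 / 3 2 6 / 4 3 6]. Elementwise product with the kernel and sum: 3·1 + 11·2 + 3·-1 + 2·1 + 6·3 + 4·-1 + 3·1 + 6·3.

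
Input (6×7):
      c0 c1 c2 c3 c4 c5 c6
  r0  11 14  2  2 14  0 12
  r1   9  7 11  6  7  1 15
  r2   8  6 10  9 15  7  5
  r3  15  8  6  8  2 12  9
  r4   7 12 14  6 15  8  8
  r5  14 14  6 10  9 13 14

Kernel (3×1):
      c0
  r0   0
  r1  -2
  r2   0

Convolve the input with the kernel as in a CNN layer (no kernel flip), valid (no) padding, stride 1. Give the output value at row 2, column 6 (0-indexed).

-18

The receptive field on the input at this output position is [5 / 9 / 8]. Elementwise product with the kernel and sum: 9·-2.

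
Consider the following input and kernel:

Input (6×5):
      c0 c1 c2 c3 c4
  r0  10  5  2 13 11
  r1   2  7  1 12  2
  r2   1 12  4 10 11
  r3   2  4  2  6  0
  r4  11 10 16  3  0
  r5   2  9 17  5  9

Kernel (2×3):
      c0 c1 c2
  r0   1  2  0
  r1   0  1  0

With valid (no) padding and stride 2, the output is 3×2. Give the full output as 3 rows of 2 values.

Output[0,0]: The receptive field on the input at this output position is [10 5 2 / 2 7 1]. Elementwise product with the kernel and sum: 10·1 + 5·2 + 7·1.

27 40
29 30
40 27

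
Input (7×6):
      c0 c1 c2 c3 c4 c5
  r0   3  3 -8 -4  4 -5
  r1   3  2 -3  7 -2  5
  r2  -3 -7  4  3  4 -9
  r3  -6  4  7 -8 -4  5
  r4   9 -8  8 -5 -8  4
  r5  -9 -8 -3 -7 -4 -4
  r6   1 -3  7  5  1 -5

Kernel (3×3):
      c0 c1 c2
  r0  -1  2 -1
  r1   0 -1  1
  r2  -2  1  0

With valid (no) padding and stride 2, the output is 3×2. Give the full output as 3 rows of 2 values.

Output[0,0]: The receptive field on the input at this output position is [3 3 -8 / 3 2 -3 / -3 -7 4]. Elementwise product with the kernel and sum: 3·-1 + 3·2 + -8·-1 + 2·-1 + -3·1 + -3·-2 + -7·1.
Output[0,1]: The receptive field on the input at this output position is [-8 -4 4 / -3 7 -2 / 4 3 4]. Elementwise product with the kernel and sum: -8·-1 + -4·2 + 4·-1 + 7·-1 + -2·1 + 4·-2 + 3·1.

5 -18
-38 -19
-33 -16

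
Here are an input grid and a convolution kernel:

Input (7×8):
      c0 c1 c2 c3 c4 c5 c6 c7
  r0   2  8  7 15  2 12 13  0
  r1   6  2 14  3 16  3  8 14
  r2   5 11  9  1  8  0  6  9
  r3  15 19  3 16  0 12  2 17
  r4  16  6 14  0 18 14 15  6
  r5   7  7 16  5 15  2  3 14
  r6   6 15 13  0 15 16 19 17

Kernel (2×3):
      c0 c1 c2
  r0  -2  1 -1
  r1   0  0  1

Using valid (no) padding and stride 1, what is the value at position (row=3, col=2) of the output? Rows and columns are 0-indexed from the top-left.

28

The receptive field on the input at this output position is [3 16 0 / 14 0 18]. Elementwise product with the kernel and sum: 3·-2 + 16·1 + 0·-1 + 18·1.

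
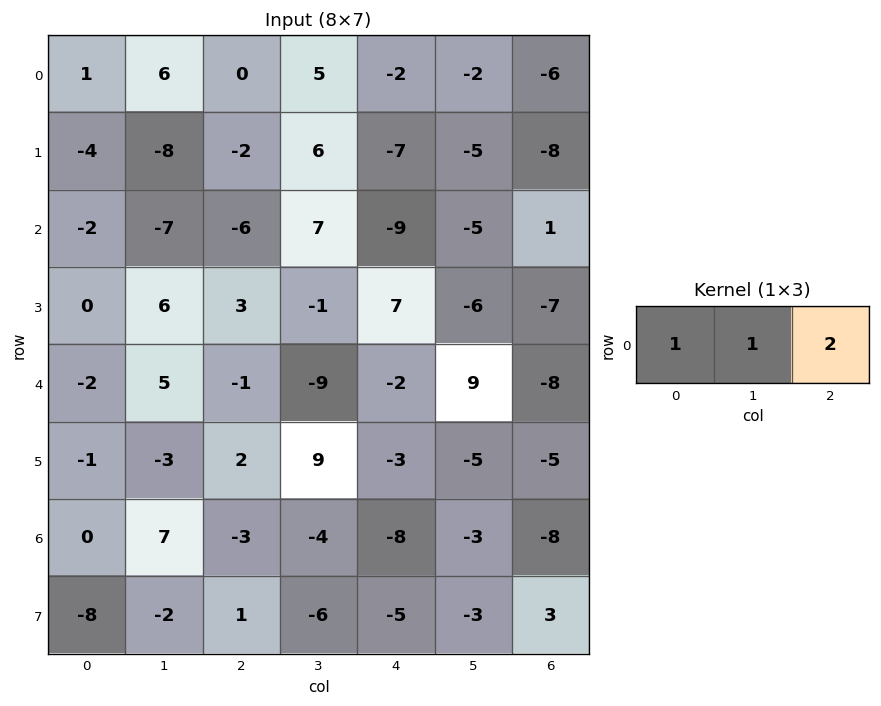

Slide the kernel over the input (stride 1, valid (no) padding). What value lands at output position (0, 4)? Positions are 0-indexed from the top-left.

The receptive field on the input at this output position is [-2 -2 -6]. Elementwise product with the kernel and sum: -2·1 + -2·1 + -6·2.

-16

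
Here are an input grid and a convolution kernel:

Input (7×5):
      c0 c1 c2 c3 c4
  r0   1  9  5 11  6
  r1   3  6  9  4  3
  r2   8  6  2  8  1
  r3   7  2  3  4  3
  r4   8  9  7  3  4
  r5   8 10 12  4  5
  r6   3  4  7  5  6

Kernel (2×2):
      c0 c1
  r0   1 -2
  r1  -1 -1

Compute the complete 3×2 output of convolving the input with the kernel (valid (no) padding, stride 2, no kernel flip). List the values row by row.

Output[0,0]: The receptive field on the input at this output position is [1 9 / 3 6]. Elementwise product with the kernel and sum: 1·1 + 9·-2 + 3·-1 + 6·-1.

-26 -30
-13 -21
-28 -15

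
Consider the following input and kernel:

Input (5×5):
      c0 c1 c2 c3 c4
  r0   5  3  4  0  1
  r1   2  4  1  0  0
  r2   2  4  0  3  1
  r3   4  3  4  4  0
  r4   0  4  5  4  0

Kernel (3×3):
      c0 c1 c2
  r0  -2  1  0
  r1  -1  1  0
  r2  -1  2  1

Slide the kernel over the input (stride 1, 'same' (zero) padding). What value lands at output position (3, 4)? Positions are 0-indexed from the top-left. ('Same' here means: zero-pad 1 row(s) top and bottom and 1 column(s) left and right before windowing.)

-13

The receptive field on the zero-padded input at this output position is [3 1 0 / 4 0 0 / 4 0 0]. Elementwise product with the kernel and sum: 3·-2 + 1·1 + 4·-1 + 0·1 + 4·-1 + 0·2 + 0·1.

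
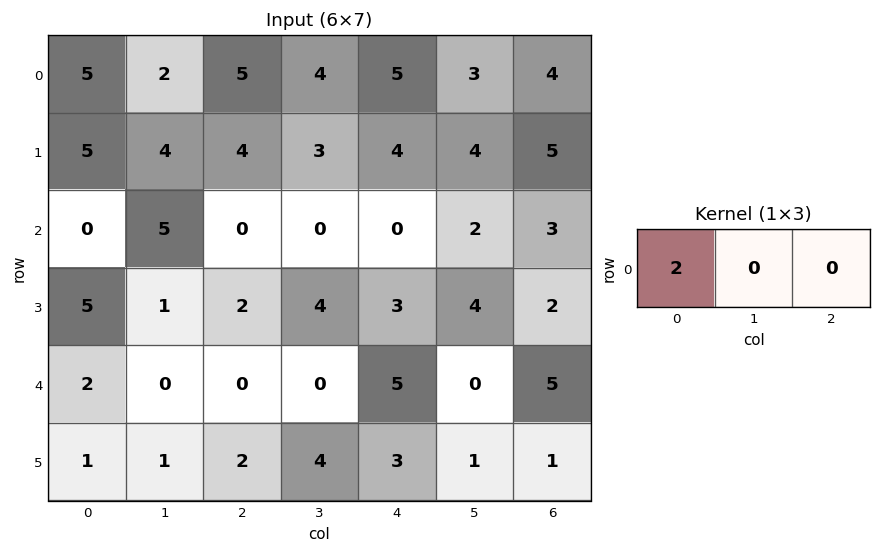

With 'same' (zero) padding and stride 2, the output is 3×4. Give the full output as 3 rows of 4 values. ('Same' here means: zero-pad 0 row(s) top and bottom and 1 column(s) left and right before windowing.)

0 4 8 6
0 10 0 4
0 0 0 0

Output[0,0]: The receptive field on the zero-padded input at this output position is [0 5 2]. Elementwise product with the kernel and sum: 0·2.
Output[0,1]: The receptive field on the zero-padded input at this output position is [2 5 4]. Elementwise product with the kernel and sum: 2·2.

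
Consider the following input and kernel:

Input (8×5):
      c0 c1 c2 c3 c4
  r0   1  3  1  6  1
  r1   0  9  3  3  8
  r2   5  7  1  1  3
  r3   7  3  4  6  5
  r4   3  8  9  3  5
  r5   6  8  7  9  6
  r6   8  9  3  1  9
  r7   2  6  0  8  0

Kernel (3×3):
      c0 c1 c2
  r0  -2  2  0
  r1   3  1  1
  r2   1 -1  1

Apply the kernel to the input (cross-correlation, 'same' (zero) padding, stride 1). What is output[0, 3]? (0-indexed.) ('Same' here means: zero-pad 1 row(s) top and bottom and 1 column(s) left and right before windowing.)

The receptive field on the zero-padded input at this output position is [0 0 0 / 1 6 1 / 3 3 8]. Elementwise product with the kernel and sum: 0·-2 + 0·2 + 1·3 + 6·1 + 1·1 + 3·1 + 3·-1 + 8·1.

18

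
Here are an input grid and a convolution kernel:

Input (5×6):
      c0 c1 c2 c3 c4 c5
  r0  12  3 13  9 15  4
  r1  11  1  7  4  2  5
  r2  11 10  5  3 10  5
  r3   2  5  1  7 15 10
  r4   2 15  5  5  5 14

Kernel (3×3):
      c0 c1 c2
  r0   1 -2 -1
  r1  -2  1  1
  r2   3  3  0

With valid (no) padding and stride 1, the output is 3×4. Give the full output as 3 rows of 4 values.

42 22 -4 13
16 -11 24 70
39 55 39 19

Output[0,0]: The receptive field on the input at this output position is [12 3 13 / 11 1 7 / 11 10 5]. Elementwise product with the kernel and sum: 12·1 + 3·-2 + 13·-1 + 11·-2 + 1·1 + 7·1 + 11·3 + 10·3.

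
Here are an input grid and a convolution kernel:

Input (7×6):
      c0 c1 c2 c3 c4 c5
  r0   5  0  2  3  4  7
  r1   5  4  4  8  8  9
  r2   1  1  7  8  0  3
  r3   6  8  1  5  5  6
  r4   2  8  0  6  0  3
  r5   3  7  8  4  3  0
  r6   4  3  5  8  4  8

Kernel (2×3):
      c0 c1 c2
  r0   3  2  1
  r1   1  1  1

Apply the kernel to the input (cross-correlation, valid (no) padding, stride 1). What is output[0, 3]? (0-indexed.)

The receptive field on the input at this output position is [3 4 7 / 8 8 9]. Elementwise product with the kernel and sum: 3·3 + 4·2 + 7·1 + 8·1 + 8·1 + 9·1.

49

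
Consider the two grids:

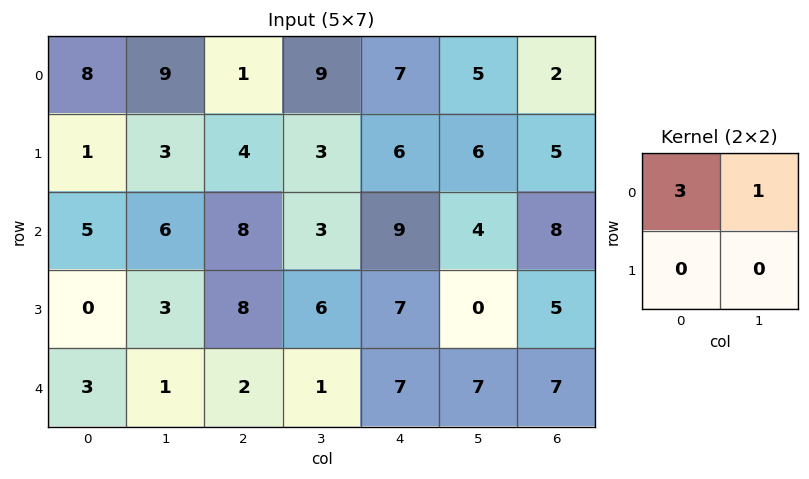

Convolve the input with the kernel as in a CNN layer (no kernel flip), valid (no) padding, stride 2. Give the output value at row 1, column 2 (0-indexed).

31

The receptive field on the input at this output position is [9 4 / 7 0]. Elementwise product with the kernel and sum: 9·3 + 4·1.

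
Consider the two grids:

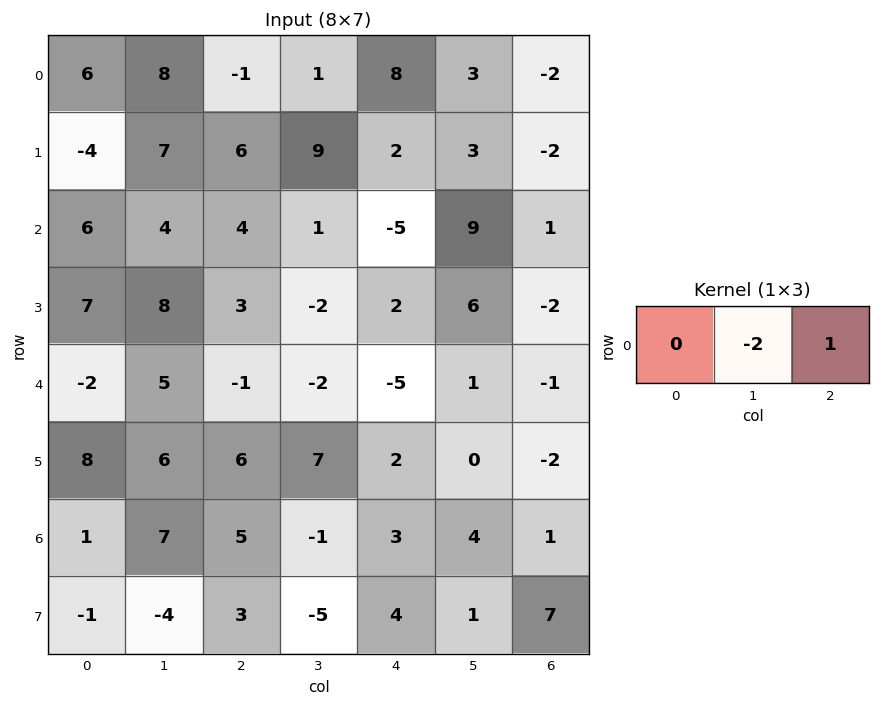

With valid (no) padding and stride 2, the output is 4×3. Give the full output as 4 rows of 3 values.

-17 6 -8
-4 -7 -17
-11 -1 -3
-9 5 -7

Output[0,0]: The receptive field on the input at this output position is [6 8 -1]. Elementwise product with the kernel and sum: 8·-2 + -1·1.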